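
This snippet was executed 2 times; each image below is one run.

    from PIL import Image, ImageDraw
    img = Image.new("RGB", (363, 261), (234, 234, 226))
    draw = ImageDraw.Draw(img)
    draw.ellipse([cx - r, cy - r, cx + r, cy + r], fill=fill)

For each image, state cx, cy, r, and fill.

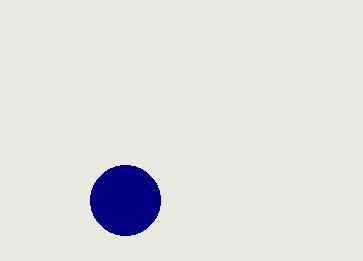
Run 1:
cx = 125
cy = 200
r = 35
fill = 'navy'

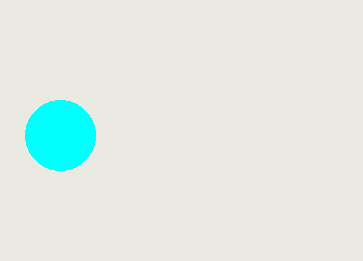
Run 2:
cx = 60
cy = 135
r = 35
fill = 'cyan'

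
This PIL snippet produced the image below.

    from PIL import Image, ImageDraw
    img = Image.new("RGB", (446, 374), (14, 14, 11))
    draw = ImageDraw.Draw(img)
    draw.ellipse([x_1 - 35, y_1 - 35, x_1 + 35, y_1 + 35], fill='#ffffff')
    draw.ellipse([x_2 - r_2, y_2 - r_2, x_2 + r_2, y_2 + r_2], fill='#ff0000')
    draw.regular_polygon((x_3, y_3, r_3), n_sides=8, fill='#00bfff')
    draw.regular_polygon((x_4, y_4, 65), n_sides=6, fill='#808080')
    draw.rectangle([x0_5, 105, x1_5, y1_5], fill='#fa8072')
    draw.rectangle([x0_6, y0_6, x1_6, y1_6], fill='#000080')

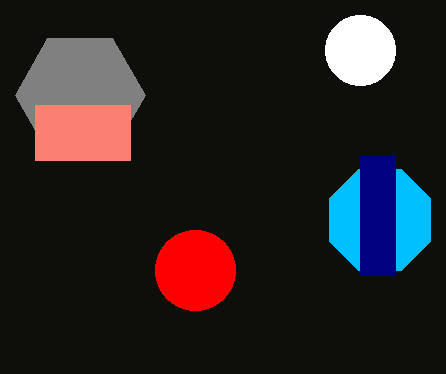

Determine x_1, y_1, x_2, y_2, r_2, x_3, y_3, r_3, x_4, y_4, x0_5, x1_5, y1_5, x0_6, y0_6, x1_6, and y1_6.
x_1 = 360; y_1 = 50; x_2 = 195; y_2 = 270; r_2 = 40; x_3 = 380; y_3 = 220; r_3 = 55; x_4 = 80; y_4 = 95; x0_5 = 35; x1_5 = 130; y1_5 = 160; x0_6 = 360; y0_6 = 155; x1_6 = 395; y1_6 = 275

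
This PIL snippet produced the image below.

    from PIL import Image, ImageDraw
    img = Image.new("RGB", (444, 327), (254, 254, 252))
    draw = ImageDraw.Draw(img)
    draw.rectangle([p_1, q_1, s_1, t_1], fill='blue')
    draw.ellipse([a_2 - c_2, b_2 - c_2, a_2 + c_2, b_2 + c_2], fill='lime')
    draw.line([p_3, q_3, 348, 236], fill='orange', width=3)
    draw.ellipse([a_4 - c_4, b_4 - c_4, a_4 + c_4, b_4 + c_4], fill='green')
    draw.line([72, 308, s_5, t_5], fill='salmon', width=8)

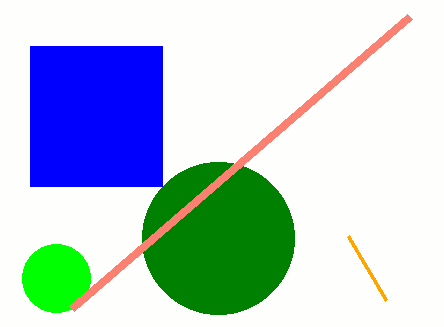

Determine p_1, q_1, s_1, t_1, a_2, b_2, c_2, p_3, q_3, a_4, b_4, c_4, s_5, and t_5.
p_1 = 30, q_1 = 46, s_1 = 162, t_1 = 186, a_2 = 56, b_2 = 278, c_2 = 34, p_3 = 386, q_3 = 300, a_4 = 218, b_4 = 238, c_4 = 76, s_5 = 410, t_5 = 16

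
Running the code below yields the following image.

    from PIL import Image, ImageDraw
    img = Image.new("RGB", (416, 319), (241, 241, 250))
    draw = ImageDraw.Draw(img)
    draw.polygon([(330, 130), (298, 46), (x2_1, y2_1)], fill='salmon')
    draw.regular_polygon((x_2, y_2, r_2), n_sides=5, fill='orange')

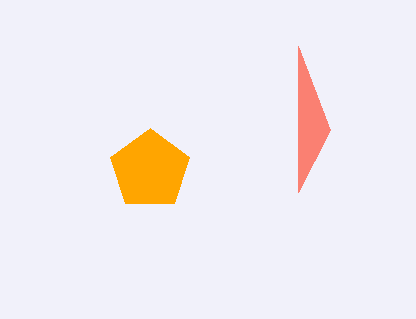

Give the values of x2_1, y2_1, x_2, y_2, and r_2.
x2_1 = 298
y2_1 = 192
x_2 = 150
y_2 = 170
r_2 = 42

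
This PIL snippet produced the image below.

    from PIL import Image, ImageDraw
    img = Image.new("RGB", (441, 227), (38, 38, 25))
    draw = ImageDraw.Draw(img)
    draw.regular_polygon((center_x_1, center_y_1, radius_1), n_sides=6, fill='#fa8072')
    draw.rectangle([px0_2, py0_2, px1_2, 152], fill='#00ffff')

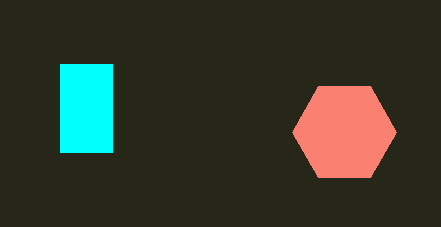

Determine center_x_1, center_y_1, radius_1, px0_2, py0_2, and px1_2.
center_x_1 = 344, center_y_1 = 132, radius_1 = 52, px0_2 = 60, py0_2 = 64, px1_2 = 112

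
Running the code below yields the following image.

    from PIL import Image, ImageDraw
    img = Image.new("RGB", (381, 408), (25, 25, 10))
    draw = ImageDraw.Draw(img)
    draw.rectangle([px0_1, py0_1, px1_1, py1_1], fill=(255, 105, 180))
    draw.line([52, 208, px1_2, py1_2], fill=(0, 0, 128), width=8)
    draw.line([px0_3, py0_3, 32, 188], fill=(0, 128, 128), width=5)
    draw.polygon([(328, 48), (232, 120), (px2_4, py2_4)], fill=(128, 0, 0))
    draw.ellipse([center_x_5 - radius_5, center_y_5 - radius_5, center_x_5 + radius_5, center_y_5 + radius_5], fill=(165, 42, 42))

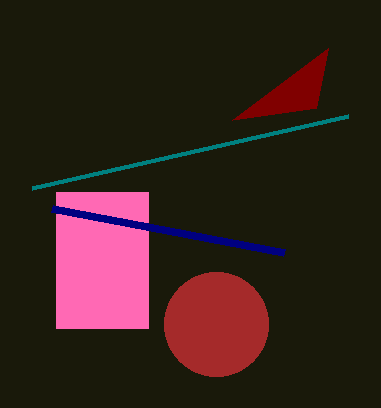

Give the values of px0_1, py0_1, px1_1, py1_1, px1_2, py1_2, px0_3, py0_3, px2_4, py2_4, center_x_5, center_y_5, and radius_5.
px0_1 = 56
py0_1 = 192
px1_1 = 148
py1_1 = 328
px1_2 = 284
py1_2 = 252
px0_3 = 348
py0_3 = 116
px2_4 = 316
py2_4 = 108
center_x_5 = 216
center_y_5 = 324
radius_5 = 52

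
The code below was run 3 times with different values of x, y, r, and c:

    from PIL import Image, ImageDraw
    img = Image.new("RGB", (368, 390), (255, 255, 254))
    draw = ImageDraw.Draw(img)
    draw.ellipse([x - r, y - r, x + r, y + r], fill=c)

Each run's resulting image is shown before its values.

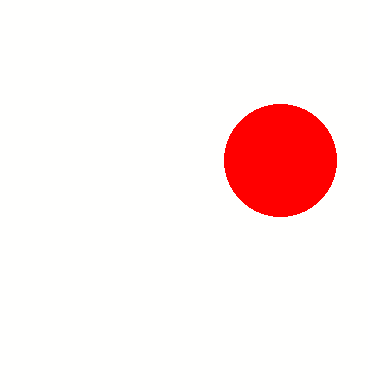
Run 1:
x = 280; y = 160; r = 56; c = 'red'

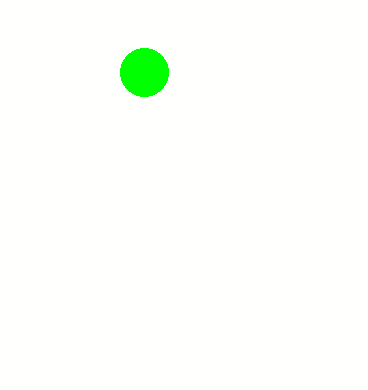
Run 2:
x = 144, y = 72, r = 24, c = 'lime'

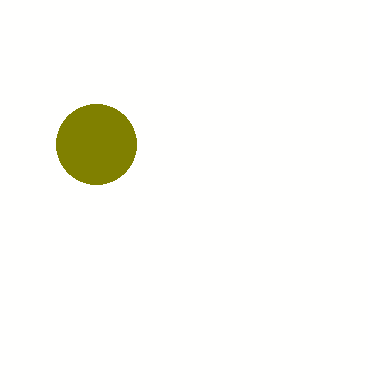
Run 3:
x = 96; y = 144; r = 40; c = 'olive'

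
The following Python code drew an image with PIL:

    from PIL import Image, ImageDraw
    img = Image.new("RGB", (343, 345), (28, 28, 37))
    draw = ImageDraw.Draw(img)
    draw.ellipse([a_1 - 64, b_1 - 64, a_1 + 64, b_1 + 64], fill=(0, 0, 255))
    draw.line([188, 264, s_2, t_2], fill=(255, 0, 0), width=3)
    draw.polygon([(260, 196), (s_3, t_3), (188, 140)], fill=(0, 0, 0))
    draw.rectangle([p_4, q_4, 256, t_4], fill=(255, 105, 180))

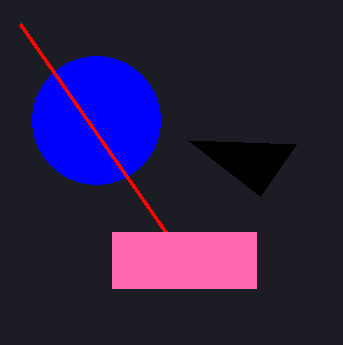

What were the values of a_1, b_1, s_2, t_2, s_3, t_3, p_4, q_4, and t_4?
a_1 = 96; b_1 = 120; s_2 = 20; t_2 = 24; s_3 = 296; t_3 = 144; p_4 = 112; q_4 = 232; t_4 = 288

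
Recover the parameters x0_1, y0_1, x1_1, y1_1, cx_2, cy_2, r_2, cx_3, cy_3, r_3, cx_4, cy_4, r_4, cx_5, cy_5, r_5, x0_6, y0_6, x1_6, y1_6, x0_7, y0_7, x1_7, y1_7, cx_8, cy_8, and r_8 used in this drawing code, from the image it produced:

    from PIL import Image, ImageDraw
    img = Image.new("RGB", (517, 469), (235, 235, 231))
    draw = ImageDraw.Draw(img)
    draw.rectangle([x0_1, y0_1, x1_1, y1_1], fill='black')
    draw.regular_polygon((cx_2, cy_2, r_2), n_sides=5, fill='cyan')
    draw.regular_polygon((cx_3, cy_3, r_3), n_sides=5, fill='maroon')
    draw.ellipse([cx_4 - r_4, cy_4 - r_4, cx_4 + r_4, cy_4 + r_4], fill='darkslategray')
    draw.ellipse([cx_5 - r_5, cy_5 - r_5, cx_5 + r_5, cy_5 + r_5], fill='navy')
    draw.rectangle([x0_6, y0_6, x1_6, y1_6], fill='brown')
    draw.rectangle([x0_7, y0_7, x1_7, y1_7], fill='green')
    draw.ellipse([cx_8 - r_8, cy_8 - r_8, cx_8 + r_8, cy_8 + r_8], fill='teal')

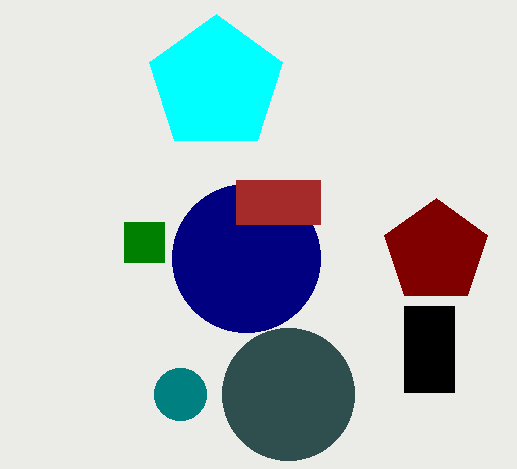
x0_1 = 404
y0_1 = 306
x1_1 = 454
y1_1 = 392
cx_2 = 216
cy_2 = 84
r_2 = 70
cx_3 = 436
cy_3 = 252
r_3 = 54
cx_4 = 288
cy_4 = 394
r_4 = 66
cx_5 = 246
cy_5 = 258
r_5 = 74
x0_6 = 236
y0_6 = 180
x1_6 = 320
y1_6 = 224
x0_7 = 124
y0_7 = 222
x1_7 = 164
y1_7 = 262
cx_8 = 180
cy_8 = 394
r_8 = 26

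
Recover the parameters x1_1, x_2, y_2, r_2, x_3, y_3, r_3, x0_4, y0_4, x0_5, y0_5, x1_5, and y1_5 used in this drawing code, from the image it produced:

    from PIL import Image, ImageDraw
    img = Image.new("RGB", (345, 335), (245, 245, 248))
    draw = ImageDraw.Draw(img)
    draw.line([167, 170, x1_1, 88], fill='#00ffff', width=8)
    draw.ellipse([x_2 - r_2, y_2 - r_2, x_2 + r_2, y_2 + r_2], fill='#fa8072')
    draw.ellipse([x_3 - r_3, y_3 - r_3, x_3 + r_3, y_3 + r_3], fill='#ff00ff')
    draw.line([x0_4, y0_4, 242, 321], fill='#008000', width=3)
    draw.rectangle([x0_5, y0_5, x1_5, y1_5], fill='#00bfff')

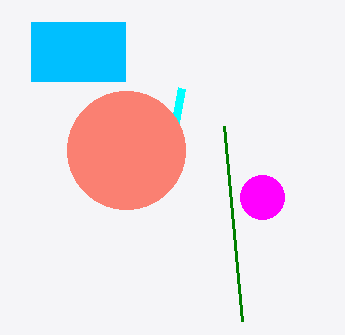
x1_1 = 182, x_2 = 126, y_2 = 150, r_2 = 59, x_3 = 262, y_3 = 197, r_3 = 22, x0_4 = 224, y0_4 = 126, x0_5 = 31, y0_5 = 22, x1_5 = 125, y1_5 = 81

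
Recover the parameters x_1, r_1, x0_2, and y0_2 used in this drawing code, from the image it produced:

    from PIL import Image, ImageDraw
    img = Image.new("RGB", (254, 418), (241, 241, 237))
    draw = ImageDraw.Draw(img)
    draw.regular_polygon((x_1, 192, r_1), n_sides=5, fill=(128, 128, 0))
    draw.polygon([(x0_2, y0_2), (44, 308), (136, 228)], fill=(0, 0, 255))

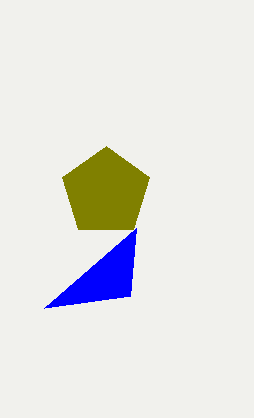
x_1 = 106; r_1 = 46; x0_2 = 130; y0_2 = 296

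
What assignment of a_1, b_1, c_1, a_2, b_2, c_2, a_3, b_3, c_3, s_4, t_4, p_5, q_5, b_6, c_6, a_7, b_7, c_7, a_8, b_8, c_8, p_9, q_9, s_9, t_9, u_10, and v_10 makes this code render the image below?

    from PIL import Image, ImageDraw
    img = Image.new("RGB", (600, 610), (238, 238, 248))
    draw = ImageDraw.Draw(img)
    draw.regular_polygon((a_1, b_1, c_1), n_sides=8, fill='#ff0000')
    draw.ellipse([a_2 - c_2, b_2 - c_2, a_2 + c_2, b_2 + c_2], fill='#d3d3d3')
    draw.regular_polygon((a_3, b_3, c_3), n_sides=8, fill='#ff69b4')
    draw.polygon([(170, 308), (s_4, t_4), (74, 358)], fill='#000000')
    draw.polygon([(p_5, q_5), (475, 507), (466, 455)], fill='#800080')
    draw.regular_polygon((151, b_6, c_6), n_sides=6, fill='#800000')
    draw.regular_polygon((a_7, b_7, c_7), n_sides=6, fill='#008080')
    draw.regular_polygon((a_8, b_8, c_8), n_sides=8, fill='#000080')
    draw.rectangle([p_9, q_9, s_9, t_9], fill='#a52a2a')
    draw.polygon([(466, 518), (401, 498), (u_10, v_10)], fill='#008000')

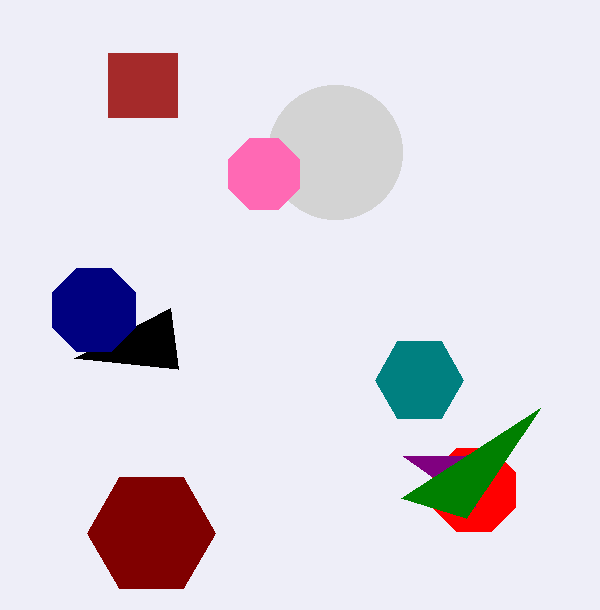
a_1 = 474, b_1 = 490, c_1 = 45, a_2 = 335, b_2 = 152, c_2 = 67, a_3 = 264, b_3 = 174, c_3 = 38, s_4 = 178, t_4 = 369, p_5 = 403, q_5 = 456, b_6 = 533, c_6 = 64, a_7 = 419, b_7 = 380, c_7 = 44, a_8 = 94, b_8 = 310, c_8 = 45, p_9 = 108, q_9 = 53, s_9 = 177, t_9 = 117, u_10 = 540, v_10 = 408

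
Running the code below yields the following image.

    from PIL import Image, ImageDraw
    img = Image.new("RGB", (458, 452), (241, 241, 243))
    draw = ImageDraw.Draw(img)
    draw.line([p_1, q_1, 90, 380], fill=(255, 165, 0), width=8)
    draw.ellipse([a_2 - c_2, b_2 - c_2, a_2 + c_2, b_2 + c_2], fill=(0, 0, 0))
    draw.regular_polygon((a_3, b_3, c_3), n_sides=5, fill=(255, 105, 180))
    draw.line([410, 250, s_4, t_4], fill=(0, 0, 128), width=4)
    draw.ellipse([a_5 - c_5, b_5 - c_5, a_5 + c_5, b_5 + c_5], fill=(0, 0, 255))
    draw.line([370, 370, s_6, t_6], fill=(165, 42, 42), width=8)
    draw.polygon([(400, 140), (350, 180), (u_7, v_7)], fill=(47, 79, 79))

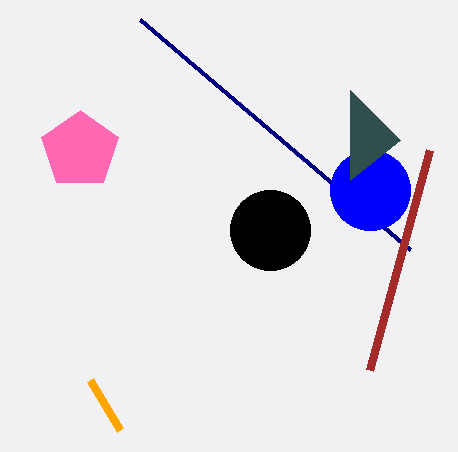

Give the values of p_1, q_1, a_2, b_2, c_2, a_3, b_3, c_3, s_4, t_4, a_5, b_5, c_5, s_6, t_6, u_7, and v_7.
p_1 = 120
q_1 = 430
a_2 = 270
b_2 = 230
c_2 = 40
a_3 = 80
b_3 = 150
c_3 = 40
s_4 = 140
t_4 = 20
a_5 = 370
b_5 = 190
c_5 = 40
s_6 = 430
t_6 = 150
u_7 = 350
v_7 = 90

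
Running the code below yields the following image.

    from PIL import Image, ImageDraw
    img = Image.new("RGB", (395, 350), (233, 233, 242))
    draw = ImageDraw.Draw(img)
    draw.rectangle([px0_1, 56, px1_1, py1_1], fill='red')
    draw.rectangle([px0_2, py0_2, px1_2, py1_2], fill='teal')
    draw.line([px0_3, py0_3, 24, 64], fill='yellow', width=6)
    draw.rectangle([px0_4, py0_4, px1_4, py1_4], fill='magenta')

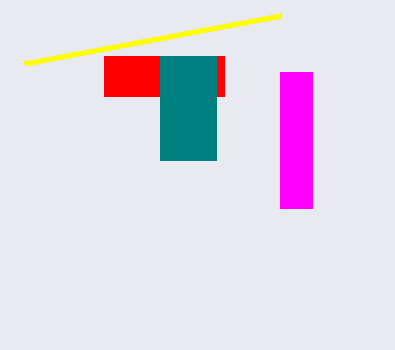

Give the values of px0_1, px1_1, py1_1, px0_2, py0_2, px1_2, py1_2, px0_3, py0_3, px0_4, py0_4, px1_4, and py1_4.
px0_1 = 104; px1_1 = 224; py1_1 = 96; px0_2 = 160; py0_2 = 56; px1_2 = 216; py1_2 = 160; px0_3 = 280; py0_3 = 16; px0_4 = 280; py0_4 = 72; px1_4 = 312; py1_4 = 208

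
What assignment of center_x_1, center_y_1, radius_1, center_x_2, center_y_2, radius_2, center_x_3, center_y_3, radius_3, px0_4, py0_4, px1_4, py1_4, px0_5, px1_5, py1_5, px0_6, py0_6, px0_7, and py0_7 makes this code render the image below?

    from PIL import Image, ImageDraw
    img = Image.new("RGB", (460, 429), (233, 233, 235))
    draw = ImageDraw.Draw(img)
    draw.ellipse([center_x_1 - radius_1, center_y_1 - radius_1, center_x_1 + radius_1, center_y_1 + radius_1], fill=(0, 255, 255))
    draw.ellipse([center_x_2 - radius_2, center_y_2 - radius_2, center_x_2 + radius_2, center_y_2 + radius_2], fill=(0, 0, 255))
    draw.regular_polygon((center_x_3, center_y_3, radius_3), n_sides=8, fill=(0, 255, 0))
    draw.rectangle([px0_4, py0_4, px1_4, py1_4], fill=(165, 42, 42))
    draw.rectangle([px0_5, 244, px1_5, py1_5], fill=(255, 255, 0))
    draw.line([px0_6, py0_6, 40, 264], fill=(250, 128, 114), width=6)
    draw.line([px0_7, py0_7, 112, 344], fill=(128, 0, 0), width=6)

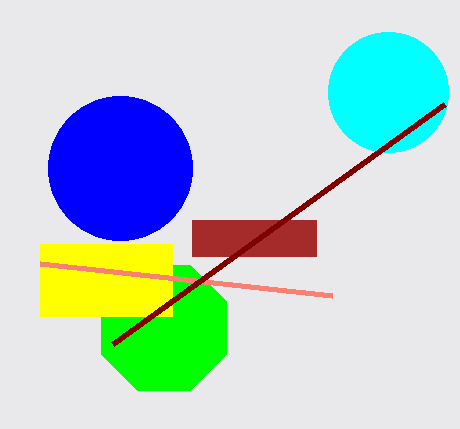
center_x_1 = 388; center_y_1 = 92; radius_1 = 60; center_x_2 = 120; center_y_2 = 168; radius_2 = 72; center_x_3 = 164; center_y_3 = 328; radius_3 = 68; px0_4 = 192; py0_4 = 220; px1_4 = 316; py1_4 = 256; px0_5 = 40; px1_5 = 172; py1_5 = 316; px0_6 = 332; py0_6 = 296; px0_7 = 444; py0_7 = 104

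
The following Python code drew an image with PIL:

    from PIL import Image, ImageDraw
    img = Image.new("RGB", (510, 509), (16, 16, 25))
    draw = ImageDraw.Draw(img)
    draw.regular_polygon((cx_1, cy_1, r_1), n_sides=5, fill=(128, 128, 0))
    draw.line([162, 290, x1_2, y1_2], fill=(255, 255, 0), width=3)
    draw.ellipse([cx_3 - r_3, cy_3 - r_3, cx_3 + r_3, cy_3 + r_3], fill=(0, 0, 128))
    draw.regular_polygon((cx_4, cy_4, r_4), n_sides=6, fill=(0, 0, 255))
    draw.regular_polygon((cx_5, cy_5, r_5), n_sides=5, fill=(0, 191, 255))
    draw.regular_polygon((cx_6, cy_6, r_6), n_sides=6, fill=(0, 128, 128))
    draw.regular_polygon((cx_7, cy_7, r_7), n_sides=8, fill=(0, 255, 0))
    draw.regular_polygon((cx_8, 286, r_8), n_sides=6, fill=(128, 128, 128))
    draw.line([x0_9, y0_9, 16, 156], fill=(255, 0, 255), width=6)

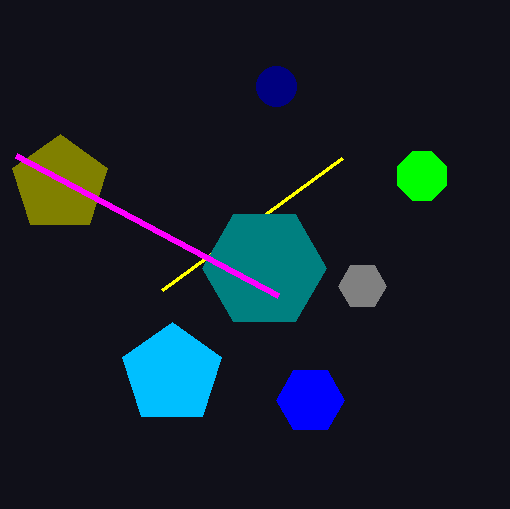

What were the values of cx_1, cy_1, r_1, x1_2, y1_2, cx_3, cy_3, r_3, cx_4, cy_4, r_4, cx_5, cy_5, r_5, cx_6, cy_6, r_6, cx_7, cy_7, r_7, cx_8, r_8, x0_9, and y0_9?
cx_1 = 60
cy_1 = 184
r_1 = 50
x1_2 = 342
y1_2 = 158
cx_3 = 276
cy_3 = 86
r_3 = 20
cx_4 = 310
cy_4 = 400
r_4 = 34
cx_5 = 172
cy_5 = 374
r_5 = 52
cx_6 = 264
cy_6 = 268
r_6 = 62
cx_7 = 422
cy_7 = 176
r_7 = 26
cx_8 = 362
r_8 = 24
x0_9 = 278
y0_9 = 296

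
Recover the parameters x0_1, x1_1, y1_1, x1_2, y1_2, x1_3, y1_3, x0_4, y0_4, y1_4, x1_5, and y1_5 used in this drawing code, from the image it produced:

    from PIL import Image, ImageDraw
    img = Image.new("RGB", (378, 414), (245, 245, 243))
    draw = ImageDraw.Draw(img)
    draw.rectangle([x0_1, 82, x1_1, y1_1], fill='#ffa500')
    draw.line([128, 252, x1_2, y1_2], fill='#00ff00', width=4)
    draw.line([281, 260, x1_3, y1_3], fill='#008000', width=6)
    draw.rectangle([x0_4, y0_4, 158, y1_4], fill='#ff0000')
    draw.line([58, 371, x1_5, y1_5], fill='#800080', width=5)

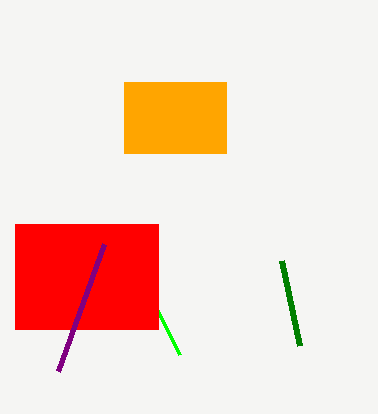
x0_1 = 124, x1_1 = 226, y1_1 = 153, x1_2 = 179, y1_2 = 354, x1_3 = 299, y1_3 = 345, x0_4 = 15, y0_4 = 224, y1_4 = 329, x1_5 = 104, y1_5 = 244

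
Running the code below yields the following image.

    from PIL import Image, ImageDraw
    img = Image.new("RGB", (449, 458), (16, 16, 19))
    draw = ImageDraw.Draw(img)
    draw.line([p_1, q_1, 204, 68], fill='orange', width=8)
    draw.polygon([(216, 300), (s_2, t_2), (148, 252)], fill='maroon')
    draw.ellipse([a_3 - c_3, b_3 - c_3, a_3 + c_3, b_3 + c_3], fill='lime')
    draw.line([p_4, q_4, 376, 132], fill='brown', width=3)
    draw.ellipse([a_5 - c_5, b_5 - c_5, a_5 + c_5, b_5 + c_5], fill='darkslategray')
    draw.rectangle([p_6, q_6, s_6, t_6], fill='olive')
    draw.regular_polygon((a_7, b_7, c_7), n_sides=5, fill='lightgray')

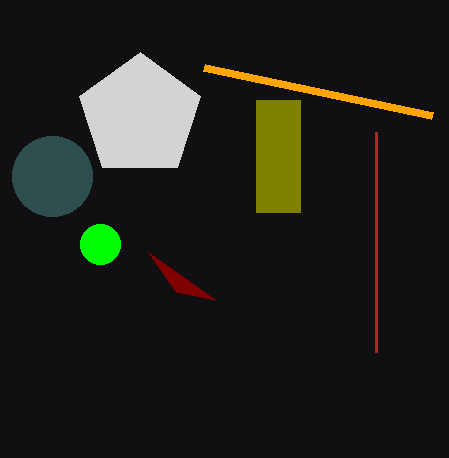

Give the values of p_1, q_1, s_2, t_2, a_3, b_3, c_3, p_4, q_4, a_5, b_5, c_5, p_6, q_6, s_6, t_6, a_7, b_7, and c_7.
p_1 = 432, q_1 = 116, s_2 = 176, t_2 = 292, a_3 = 100, b_3 = 244, c_3 = 20, p_4 = 376, q_4 = 352, a_5 = 52, b_5 = 176, c_5 = 40, p_6 = 256, q_6 = 100, s_6 = 300, t_6 = 212, a_7 = 140, b_7 = 116, c_7 = 64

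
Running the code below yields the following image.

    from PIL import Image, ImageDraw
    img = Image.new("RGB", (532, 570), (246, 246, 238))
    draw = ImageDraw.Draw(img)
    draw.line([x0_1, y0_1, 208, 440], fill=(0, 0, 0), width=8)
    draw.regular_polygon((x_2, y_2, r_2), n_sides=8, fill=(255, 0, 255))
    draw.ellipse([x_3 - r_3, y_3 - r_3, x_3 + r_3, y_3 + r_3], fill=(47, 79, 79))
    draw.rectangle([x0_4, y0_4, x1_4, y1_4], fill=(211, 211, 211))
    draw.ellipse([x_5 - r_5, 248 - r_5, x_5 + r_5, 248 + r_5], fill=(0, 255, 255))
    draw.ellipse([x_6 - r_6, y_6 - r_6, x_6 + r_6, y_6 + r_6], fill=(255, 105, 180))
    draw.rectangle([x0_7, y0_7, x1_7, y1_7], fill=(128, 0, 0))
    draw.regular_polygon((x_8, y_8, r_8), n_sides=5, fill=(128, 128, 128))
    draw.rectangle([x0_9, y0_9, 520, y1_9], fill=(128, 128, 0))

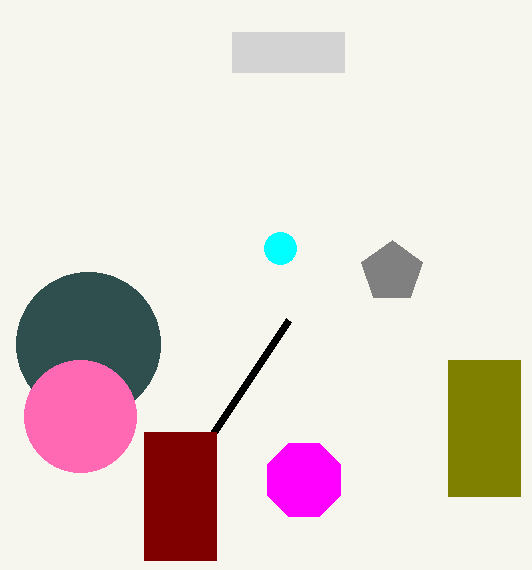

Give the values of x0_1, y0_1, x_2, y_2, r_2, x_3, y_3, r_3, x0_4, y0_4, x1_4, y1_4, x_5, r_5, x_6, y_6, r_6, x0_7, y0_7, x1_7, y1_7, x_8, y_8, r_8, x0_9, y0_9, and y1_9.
x0_1 = 288; y0_1 = 320; x_2 = 304; y_2 = 480; r_2 = 40; x_3 = 88; y_3 = 344; r_3 = 72; x0_4 = 232; y0_4 = 32; x1_4 = 344; y1_4 = 72; x_5 = 280; r_5 = 16; x_6 = 80; y_6 = 416; r_6 = 56; x0_7 = 144; y0_7 = 432; x1_7 = 216; y1_7 = 560; x_8 = 392; y_8 = 272; r_8 = 32; x0_9 = 448; y0_9 = 360; y1_9 = 496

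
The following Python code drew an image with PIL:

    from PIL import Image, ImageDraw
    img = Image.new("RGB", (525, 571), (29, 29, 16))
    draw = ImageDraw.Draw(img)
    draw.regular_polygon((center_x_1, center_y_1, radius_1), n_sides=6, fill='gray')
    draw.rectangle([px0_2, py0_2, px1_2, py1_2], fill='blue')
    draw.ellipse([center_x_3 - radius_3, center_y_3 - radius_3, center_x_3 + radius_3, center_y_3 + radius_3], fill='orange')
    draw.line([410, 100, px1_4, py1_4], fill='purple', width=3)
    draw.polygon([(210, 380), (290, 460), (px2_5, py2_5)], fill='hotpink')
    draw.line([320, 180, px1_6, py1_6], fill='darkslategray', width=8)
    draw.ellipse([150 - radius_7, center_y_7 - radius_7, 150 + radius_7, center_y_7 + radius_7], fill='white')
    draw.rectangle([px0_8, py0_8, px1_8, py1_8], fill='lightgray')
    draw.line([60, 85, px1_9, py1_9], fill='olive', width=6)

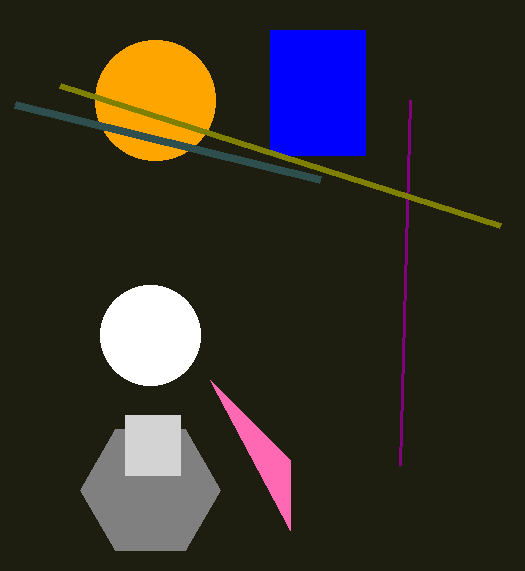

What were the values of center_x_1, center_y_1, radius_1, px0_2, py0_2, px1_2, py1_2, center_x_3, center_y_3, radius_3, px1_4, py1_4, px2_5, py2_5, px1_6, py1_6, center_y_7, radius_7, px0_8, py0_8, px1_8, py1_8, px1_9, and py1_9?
center_x_1 = 150
center_y_1 = 490
radius_1 = 70
px0_2 = 270
py0_2 = 30
px1_2 = 365
py1_2 = 155
center_x_3 = 155
center_y_3 = 100
radius_3 = 60
px1_4 = 400
py1_4 = 465
px2_5 = 290
py2_5 = 530
px1_6 = 15
py1_6 = 105
center_y_7 = 335
radius_7 = 50
px0_8 = 125
py0_8 = 415
px1_8 = 180
py1_8 = 475
px1_9 = 500
py1_9 = 225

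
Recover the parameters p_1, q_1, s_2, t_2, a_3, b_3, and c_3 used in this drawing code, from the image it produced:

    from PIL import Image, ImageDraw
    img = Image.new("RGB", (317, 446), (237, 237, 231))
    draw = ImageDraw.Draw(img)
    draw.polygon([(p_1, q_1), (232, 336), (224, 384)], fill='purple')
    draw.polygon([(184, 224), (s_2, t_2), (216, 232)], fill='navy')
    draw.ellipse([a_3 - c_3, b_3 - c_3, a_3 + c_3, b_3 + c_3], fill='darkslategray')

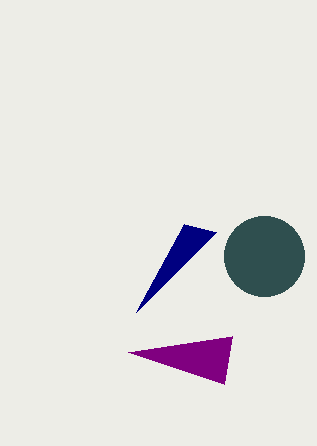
p_1 = 128
q_1 = 352
s_2 = 136
t_2 = 312
a_3 = 264
b_3 = 256
c_3 = 40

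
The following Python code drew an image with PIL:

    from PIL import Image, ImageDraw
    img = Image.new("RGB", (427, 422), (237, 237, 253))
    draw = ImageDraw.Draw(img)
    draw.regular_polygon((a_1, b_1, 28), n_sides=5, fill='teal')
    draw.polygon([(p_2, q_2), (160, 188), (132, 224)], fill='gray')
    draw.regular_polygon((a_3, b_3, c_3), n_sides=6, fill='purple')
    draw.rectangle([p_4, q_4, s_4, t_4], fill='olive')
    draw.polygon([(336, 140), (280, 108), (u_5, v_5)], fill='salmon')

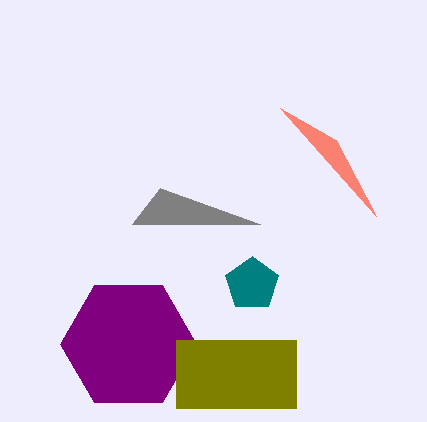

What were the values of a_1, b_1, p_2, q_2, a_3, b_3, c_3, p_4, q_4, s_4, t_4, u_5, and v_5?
a_1 = 252
b_1 = 284
p_2 = 260
q_2 = 224
a_3 = 128
b_3 = 344
c_3 = 68
p_4 = 176
q_4 = 340
s_4 = 296
t_4 = 408
u_5 = 376
v_5 = 216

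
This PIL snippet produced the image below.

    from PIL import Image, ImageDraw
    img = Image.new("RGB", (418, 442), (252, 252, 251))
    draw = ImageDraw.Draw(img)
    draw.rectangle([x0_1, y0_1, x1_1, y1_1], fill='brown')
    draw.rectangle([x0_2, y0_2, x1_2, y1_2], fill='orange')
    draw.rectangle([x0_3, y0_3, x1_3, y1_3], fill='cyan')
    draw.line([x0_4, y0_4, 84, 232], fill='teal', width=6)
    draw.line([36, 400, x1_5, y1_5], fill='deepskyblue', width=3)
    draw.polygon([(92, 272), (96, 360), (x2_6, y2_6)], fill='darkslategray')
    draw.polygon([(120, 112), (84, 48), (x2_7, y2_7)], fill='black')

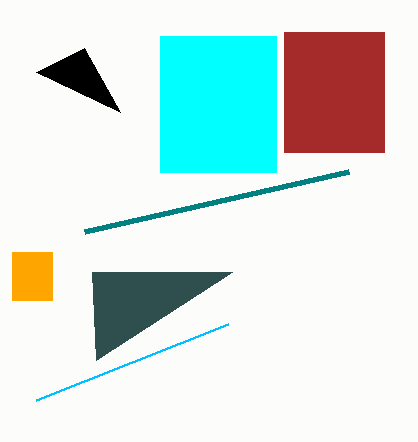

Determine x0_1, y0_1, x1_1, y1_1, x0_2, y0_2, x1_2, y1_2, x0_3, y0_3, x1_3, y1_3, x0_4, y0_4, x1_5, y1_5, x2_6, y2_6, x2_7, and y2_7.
x0_1 = 284
y0_1 = 32
x1_1 = 384
y1_1 = 152
x0_2 = 12
y0_2 = 252
x1_2 = 52
y1_2 = 300
x0_3 = 160
y0_3 = 36
x1_3 = 276
y1_3 = 172
x0_4 = 348
y0_4 = 172
x1_5 = 228
y1_5 = 324
x2_6 = 232
y2_6 = 272
x2_7 = 36
y2_7 = 72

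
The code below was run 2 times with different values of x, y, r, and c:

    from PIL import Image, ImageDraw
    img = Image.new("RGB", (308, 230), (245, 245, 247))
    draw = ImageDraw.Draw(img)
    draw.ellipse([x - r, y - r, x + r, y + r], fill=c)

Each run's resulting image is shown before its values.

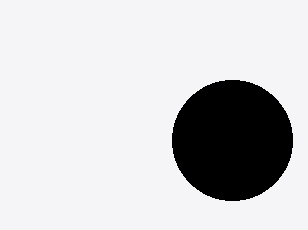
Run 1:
x = 232; y = 140; r = 60; c = 'black'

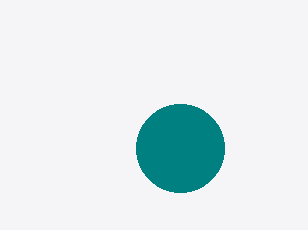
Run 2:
x = 180
y = 148
r = 44
c = 'teal'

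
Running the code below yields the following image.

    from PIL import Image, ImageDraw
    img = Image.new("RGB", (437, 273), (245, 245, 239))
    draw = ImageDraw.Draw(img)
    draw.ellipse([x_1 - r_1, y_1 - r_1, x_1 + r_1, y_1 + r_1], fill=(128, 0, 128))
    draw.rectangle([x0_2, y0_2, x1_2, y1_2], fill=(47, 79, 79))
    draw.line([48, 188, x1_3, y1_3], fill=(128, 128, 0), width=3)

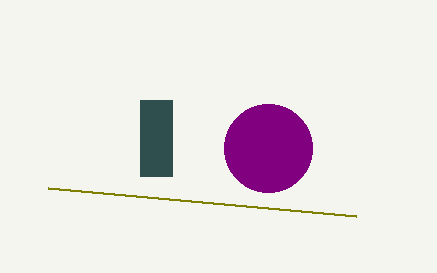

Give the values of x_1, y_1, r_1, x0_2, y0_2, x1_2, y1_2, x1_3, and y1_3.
x_1 = 268, y_1 = 148, r_1 = 44, x0_2 = 140, y0_2 = 100, x1_2 = 172, y1_2 = 176, x1_3 = 356, y1_3 = 216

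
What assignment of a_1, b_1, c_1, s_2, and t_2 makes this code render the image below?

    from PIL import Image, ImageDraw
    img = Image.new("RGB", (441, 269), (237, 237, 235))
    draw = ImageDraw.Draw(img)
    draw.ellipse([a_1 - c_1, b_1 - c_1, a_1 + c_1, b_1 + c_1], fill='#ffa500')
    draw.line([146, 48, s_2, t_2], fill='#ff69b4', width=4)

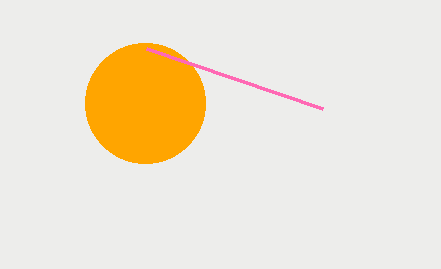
a_1 = 145; b_1 = 103; c_1 = 60; s_2 = 322; t_2 = 108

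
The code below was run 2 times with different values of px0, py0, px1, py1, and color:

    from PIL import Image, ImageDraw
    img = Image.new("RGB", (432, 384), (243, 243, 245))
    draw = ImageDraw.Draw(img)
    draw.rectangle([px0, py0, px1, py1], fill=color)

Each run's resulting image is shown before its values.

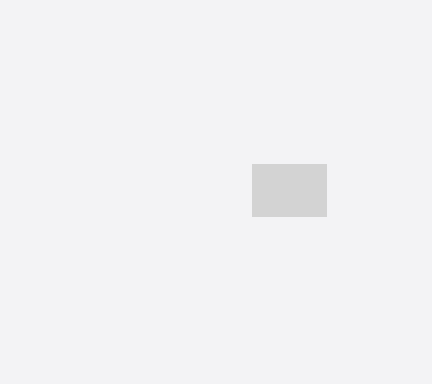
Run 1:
px0 = 252; py0 = 164; px1 = 326; py1 = 216; color = 'lightgray'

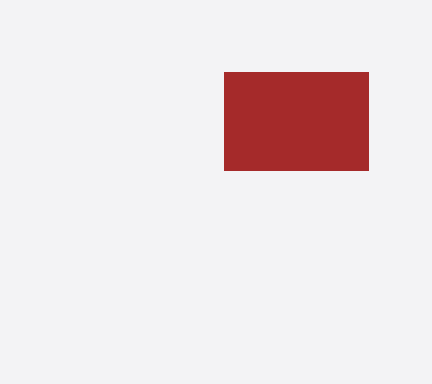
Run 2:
px0 = 224; py0 = 72; px1 = 368; py1 = 170; color = 'brown'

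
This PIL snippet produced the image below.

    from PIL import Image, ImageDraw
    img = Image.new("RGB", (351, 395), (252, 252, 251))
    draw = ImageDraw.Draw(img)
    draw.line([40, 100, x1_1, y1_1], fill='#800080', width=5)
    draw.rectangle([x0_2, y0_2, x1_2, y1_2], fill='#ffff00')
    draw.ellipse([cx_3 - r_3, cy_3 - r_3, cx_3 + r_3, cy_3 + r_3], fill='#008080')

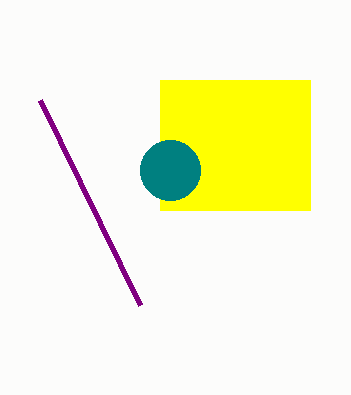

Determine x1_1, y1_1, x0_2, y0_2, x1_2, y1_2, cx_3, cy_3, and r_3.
x1_1 = 140
y1_1 = 305
x0_2 = 160
y0_2 = 80
x1_2 = 310
y1_2 = 210
cx_3 = 170
cy_3 = 170
r_3 = 30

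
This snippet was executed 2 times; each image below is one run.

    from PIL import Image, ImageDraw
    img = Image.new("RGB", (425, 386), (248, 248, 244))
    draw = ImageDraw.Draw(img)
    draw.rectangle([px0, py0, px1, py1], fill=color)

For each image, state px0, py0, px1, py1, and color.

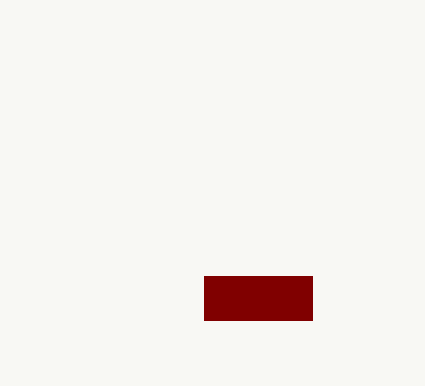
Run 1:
px0 = 204; py0 = 276; px1 = 312; py1 = 320; color = 'maroon'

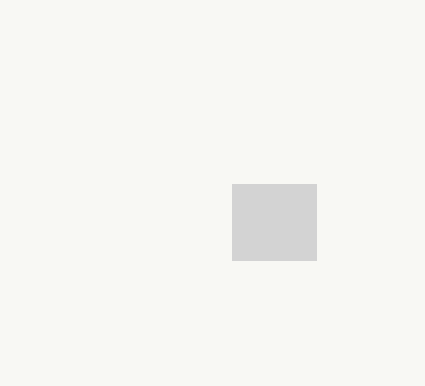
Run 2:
px0 = 232; py0 = 184; px1 = 316; py1 = 260; color = 'lightgray'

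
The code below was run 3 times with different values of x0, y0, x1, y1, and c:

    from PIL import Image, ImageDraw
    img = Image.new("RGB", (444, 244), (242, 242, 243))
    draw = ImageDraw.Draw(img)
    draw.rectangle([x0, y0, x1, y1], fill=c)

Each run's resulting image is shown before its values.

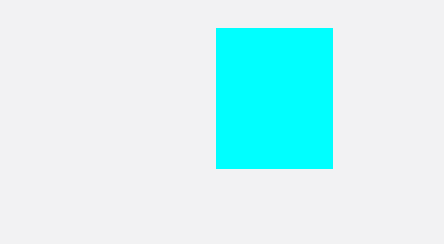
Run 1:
x0 = 216
y0 = 28
x1 = 332
y1 = 168
c = 'cyan'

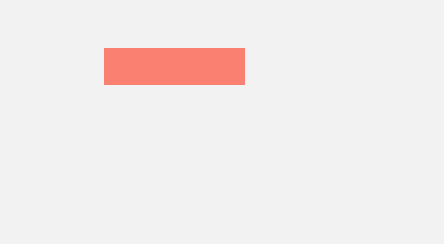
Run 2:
x0 = 104; y0 = 48; x1 = 244; y1 = 84; c = 'salmon'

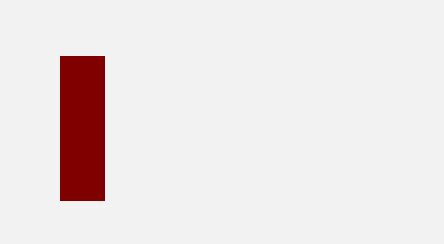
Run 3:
x0 = 60, y0 = 56, x1 = 104, y1 = 200, c = 'maroon'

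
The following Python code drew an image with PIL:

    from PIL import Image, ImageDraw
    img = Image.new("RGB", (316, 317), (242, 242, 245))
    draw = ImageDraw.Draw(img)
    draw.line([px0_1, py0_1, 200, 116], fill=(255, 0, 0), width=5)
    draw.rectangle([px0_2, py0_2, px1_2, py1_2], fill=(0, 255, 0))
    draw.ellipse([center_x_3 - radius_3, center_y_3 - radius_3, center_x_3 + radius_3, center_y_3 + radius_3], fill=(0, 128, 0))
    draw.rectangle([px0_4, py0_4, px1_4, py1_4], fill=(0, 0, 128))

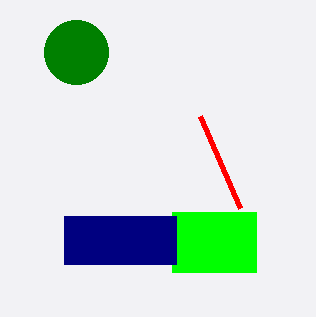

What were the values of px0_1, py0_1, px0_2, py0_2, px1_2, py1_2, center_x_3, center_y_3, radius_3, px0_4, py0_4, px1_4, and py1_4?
px0_1 = 240, py0_1 = 208, px0_2 = 172, py0_2 = 212, px1_2 = 256, py1_2 = 272, center_x_3 = 76, center_y_3 = 52, radius_3 = 32, px0_4 = 64, py0_4 = 216, px1_4 = 176, py1_4 = 264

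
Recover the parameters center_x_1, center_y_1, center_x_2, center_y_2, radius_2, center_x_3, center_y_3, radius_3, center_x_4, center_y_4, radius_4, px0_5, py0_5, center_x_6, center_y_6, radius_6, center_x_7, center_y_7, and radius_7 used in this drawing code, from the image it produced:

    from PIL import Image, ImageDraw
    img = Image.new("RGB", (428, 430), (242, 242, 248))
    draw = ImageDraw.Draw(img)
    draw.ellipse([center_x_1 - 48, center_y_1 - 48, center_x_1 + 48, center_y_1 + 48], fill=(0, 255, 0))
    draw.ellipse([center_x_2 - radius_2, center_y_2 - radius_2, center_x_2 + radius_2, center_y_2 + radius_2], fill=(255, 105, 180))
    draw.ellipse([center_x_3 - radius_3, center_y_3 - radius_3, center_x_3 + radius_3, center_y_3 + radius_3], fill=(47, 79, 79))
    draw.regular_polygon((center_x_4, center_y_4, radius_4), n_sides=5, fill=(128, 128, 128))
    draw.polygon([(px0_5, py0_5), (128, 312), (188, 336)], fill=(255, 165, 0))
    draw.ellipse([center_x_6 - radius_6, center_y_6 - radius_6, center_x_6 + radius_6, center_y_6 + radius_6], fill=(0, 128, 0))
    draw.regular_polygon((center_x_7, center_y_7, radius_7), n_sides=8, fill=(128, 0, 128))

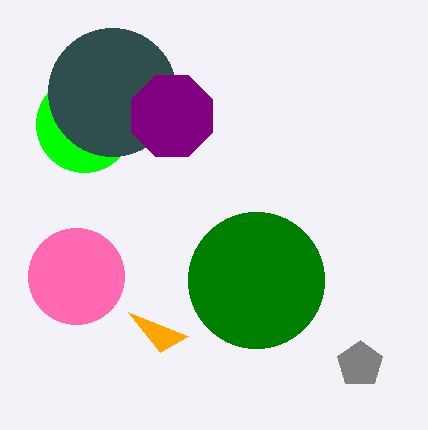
center_x_1 = 84
center_y_1 = 124
center_x_2 = 76
center_y_2 = 276
radius_2 = 48
center_x_3 = 112
center_y_3 = 92
radius_3 = 64
center_x_4 = 360
center_y_4 = 364
radius_4 = 24
px0_5 = 160
py0_5 = 352
center_x_6 = 256
center_y_6 = 280
radius_6 = 68
center_x_7 = 172
center_y_7 = 116
radius_7 = 44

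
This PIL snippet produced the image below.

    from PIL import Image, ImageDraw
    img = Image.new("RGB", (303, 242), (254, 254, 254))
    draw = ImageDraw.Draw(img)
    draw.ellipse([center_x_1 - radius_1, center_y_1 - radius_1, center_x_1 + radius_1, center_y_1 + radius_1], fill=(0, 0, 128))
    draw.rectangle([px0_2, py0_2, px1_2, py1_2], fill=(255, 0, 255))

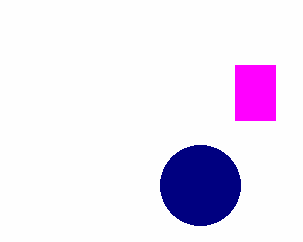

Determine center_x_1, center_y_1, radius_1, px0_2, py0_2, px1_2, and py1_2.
center_x_1 = 200, center_y_1 = 185, radius_1 = 40, px0_2 = 235, py0_2 = 65, px1_2 = 275, py1_2 = 120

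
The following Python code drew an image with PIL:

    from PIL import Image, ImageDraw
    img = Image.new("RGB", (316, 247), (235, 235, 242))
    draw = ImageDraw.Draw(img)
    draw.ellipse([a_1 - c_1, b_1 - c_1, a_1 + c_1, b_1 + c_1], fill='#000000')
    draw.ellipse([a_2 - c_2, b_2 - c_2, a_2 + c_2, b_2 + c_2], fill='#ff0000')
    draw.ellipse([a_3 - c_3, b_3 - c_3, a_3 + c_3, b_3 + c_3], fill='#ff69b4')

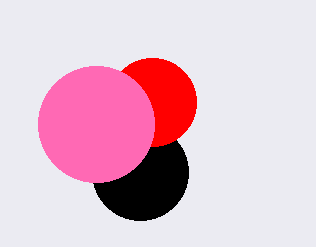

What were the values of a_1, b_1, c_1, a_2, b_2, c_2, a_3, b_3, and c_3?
a_1 = 140
b_1 = 172
c_1 = 48
a_2 = 152
b_2 = 102
c_2 = 44
a_3 = 96
b_3 = 124
c_3 = 58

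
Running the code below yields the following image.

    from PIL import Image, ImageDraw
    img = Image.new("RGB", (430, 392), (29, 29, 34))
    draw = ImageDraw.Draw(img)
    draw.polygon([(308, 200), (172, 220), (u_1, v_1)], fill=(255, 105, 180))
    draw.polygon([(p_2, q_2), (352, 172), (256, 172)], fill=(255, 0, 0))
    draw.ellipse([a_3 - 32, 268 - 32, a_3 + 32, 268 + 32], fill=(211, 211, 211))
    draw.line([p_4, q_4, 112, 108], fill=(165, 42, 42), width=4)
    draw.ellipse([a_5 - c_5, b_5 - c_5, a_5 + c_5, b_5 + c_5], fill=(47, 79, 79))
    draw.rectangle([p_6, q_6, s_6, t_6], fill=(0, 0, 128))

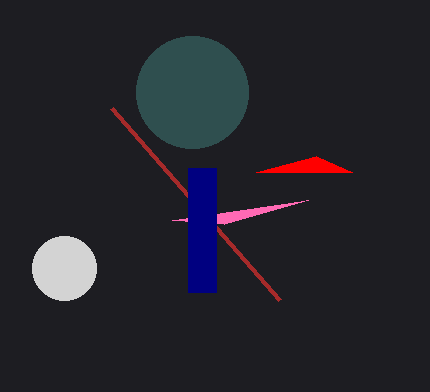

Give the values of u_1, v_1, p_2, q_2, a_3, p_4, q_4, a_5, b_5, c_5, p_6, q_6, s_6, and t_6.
u_1 = 224
v_1 = 224
p_2 = 316
q_2 = 156
a_3 = 64
p_4 = 280
q_4 = 300
a_5 = 192
b_5 = 92
c_5 = 56
p_6 = 188
q_6 = 168
s_6 = 216
t_6 = 292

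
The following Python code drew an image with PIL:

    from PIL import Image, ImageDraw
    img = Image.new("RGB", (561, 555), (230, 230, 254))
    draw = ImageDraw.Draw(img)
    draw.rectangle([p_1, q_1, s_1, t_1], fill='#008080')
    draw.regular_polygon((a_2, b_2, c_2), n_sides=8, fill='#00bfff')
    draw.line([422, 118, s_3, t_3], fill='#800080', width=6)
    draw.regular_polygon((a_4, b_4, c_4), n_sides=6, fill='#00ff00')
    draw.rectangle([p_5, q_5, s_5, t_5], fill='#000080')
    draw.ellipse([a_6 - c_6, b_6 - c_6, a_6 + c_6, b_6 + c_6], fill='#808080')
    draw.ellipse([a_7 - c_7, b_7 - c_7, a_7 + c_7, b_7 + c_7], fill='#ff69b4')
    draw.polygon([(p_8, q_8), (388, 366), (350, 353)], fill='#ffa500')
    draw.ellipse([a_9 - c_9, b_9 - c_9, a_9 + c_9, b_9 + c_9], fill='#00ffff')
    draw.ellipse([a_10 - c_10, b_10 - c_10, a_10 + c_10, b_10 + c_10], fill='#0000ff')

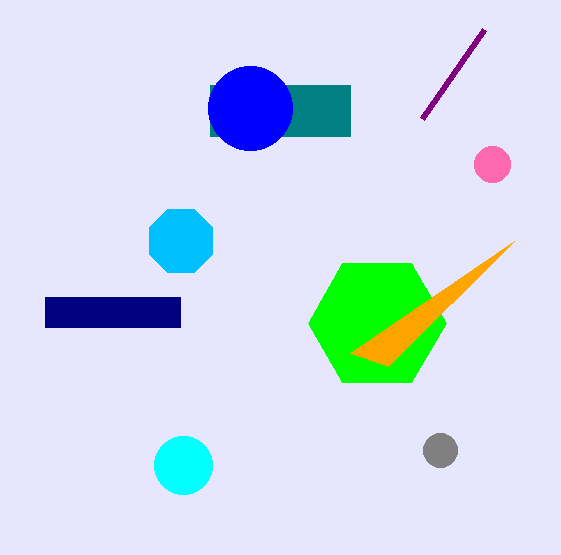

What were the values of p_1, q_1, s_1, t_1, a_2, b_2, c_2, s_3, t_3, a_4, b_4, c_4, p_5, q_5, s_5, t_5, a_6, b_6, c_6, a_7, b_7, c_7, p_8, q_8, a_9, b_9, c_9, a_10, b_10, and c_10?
p_1 = 210, q_1 = 85, s_1 = 350, t_1 = 136, a_2 = 181, b_2 = 241, c_2 = 34, s_3 = 484, t_3 = 29, a_4 = 377, b_4 = 323, c_4 = 69, p_5 = 45, q_5 = 297, s_5 = 180, t_5 = 327, a_6 = 440, b_6 = 450, c_6 = 17, a_7 = 492, b_7 = 164, c_7 = 18, p_8 = 514, q_8 = 241, a_9 = 183, b_9 = 465, c_9 = 29, a_10 = 250, b_10 = 108, c_10 = 42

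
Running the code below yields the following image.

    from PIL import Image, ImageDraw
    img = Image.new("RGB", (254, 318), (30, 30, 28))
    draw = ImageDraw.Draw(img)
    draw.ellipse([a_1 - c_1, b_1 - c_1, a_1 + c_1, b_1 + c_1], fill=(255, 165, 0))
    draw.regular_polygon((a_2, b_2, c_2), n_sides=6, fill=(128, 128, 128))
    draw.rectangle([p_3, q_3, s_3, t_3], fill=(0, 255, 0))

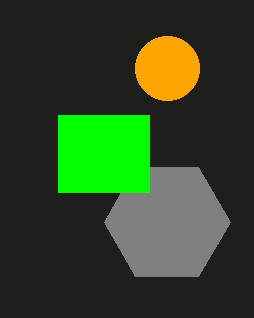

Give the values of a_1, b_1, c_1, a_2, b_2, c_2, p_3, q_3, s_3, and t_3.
a_1 = 167
b_1 = 68
c_1 = 32
a_2 = 167
b_2 = 222
c_2 = 63
p_3 = 58
q_3 = 115
s_3 = 149
t_3 = 192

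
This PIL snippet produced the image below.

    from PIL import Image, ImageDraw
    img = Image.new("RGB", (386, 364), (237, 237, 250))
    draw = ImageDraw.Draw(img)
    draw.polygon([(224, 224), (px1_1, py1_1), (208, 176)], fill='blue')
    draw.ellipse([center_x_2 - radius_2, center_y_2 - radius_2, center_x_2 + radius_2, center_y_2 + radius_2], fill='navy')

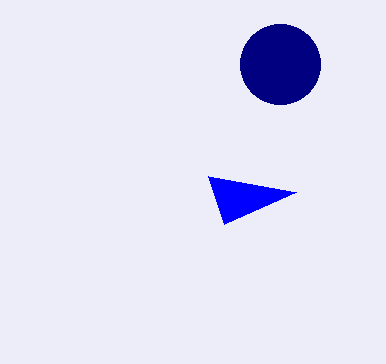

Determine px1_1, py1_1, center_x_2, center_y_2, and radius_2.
px1_1 = 296; py1_1 = 192; center_x_2 = 280; center_y_2 = 64; radius_2 = 40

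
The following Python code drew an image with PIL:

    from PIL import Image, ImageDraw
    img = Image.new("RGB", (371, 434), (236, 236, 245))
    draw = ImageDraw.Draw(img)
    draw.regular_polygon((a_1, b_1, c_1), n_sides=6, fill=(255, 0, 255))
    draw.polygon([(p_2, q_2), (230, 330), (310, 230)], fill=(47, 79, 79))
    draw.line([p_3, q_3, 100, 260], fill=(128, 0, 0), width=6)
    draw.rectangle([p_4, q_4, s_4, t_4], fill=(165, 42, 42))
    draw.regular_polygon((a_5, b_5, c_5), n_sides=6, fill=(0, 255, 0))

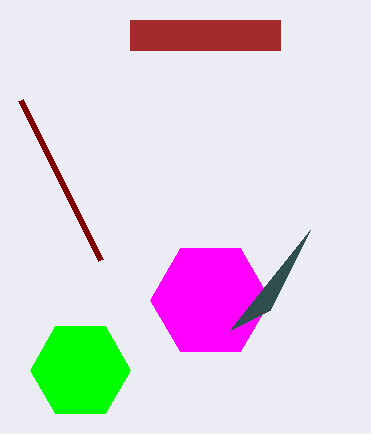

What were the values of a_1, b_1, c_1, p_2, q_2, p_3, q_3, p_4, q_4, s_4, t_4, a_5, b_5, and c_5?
a_1 = 210; b_1 = 300; c_1 = 60; p_2 = 270; q_2 = 310; p_3 = 20; q_3 = 100; p_4 = 130; q_4 = 20; s_4 = 280; t_4 = 50; a_5 = 80; b_5 = 370; c_5 = 50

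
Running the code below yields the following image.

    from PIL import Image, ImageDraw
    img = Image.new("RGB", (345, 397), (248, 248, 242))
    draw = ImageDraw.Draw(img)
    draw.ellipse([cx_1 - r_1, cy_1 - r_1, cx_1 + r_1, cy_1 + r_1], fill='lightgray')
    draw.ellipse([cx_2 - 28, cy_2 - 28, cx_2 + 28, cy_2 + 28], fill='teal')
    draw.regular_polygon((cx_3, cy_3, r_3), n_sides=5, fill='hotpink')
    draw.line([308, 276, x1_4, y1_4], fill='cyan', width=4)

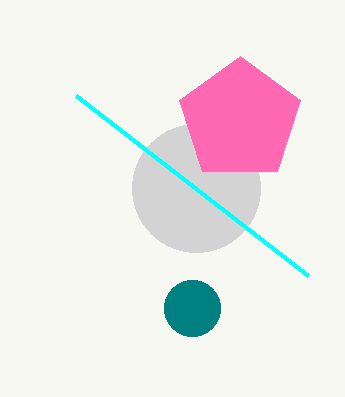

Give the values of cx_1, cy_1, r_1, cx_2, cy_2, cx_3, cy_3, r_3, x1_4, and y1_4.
cx_1 = 196, cy_1 = 188, r_1 = 64, cx_2 = 192, cy_2 = 308, cx_3 = 240, cy_3 = 120, r_3 = 64, x1_4 = 76, y1_4 = 96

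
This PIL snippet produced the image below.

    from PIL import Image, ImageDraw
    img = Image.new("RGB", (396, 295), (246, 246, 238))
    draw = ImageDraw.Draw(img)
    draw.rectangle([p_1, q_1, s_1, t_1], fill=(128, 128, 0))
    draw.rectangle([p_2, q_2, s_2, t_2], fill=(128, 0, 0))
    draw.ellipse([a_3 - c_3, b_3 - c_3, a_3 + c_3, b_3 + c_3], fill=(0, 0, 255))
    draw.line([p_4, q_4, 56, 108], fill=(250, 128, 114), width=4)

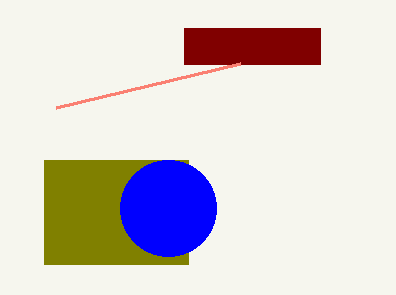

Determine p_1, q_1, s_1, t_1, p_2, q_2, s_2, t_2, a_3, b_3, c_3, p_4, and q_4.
p_1 = 44; q_1 = 160; s_1 = 188; t_1 = 264; p_2 = 184; q_2 = 28; s_2 = 320; t_2 = 64; a_3 = 168; b_3 = 208; c_3 = 48; p_4 = 240; q_4 = 64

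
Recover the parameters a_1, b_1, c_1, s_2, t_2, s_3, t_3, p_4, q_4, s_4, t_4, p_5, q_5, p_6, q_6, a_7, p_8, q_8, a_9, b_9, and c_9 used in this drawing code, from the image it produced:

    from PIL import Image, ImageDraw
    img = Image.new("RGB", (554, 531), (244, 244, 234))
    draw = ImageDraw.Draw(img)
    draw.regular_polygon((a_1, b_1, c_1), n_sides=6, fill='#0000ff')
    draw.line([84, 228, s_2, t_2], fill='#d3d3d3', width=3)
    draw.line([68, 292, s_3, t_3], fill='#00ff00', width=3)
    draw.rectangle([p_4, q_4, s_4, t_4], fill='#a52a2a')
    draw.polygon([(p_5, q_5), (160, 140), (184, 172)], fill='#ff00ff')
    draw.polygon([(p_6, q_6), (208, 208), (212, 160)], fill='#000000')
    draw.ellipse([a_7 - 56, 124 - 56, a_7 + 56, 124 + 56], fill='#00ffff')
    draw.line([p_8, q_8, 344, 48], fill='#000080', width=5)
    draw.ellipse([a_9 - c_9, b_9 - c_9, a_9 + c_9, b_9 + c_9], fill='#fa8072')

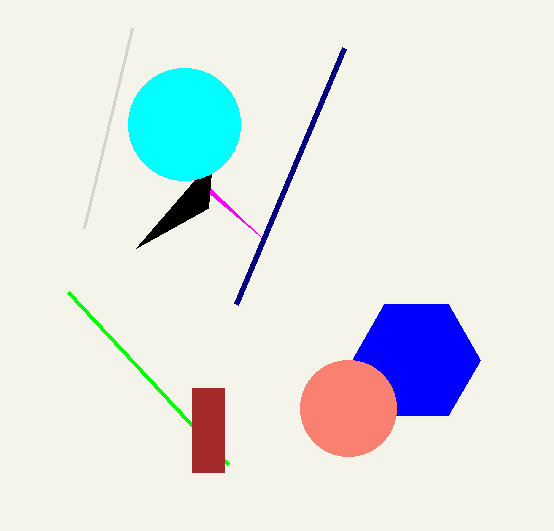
a_1 = 416, b_1 = 360, c_1 = 64, s_2 = 132, t_2 = 28, s_3 = 228, t_3 = 464, p_4 = 192, q_4 = 388, s_4 = 224, t_4 = 472, p_5 = 260, q_5 = 236, p_6 = 136, q_6 = 248, a_7 = 184, p_8 = 236, q_8 = 304, a_9 = 348, b_9 = 408, c_9 = 48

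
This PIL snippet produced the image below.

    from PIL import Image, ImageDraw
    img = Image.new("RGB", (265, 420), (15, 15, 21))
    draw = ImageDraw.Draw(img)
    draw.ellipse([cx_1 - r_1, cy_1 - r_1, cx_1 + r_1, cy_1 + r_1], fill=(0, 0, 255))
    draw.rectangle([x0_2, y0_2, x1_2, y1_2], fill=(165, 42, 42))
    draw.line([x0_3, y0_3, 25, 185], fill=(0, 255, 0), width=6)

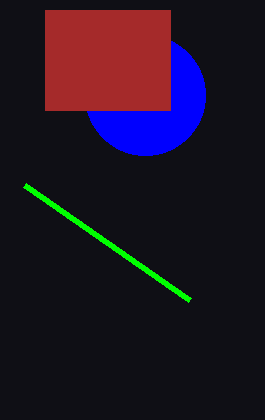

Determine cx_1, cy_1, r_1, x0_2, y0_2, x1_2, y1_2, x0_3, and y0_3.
cx_1 = 145; cy_1 = 95; r_1 = 60; x0_2 = 45; y0_2 = 10; x1_2 = 170; y1_2 = 110; x0_3 = 190; y0_3 = 300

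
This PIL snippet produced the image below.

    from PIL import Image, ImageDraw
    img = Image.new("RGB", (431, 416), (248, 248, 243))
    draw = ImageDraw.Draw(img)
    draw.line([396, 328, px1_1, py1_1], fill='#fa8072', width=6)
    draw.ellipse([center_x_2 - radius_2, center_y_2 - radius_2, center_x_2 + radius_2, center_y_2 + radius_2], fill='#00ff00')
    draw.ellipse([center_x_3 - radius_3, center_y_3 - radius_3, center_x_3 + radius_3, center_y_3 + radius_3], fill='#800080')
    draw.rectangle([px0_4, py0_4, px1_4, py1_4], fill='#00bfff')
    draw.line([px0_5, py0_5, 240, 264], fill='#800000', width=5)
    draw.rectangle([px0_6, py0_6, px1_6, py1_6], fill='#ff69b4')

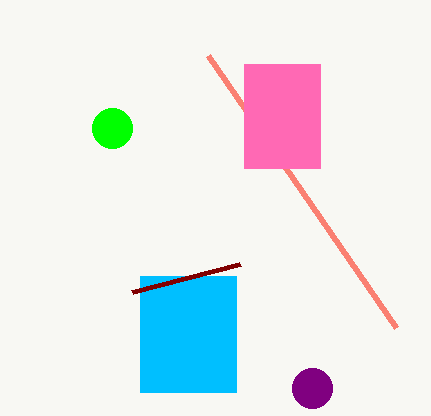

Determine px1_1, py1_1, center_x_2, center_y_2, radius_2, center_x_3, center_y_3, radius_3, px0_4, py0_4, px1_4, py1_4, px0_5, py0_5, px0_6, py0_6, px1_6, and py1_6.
px1_1 = 208, py1_1 = 56, center_x_2 = 112, center_y_2 = 128, radius_2 = 20, center_x_3 = 312, center_y_3 = 388, radius_3 = 20, px0_4 = 140, py0_4 = 276, px1_4 = 236, py1_4 = 392, px0_5 = 132, py0_5 = 292, px0_6 = 244, py0_6 = 64, px1_6 = 320, py1_6 = 168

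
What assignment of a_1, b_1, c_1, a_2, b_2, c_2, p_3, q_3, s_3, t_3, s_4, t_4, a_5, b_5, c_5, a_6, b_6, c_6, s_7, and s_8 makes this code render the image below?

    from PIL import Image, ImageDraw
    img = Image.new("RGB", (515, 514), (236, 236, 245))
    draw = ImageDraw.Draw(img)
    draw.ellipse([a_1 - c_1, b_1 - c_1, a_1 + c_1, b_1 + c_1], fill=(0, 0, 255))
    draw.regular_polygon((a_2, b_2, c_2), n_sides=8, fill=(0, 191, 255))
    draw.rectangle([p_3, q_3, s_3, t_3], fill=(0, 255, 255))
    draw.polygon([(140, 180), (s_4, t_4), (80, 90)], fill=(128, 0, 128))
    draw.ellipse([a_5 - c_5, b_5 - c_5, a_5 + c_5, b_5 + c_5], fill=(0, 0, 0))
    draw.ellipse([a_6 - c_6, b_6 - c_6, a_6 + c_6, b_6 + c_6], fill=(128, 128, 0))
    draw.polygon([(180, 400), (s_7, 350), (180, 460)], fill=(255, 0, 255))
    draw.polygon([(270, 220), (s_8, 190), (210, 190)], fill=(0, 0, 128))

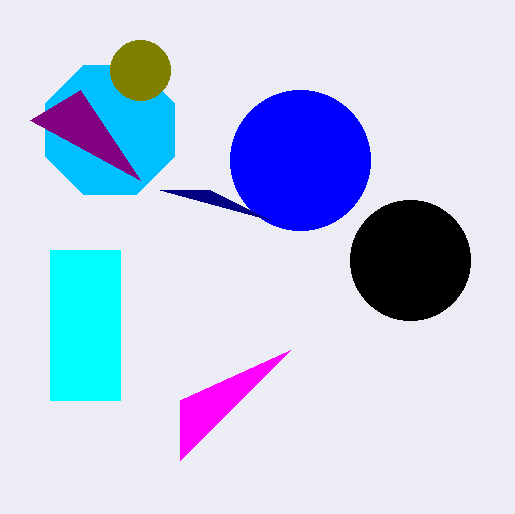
a_1 = 300; b_1 = 160; c_1 = 70; a_2 = 110; b_2 = 130; c_2 = 70; p_3 = 50; q_3 = 250; s_3 = 120; t_3 = 400; s_4 = 30; t_4 = 120; a_5 = 410; b_5 = 260; c_5 = 60; a_6 = 140; b_6 = 70; c_6 = 30; s_7 = 290; s_8 = 160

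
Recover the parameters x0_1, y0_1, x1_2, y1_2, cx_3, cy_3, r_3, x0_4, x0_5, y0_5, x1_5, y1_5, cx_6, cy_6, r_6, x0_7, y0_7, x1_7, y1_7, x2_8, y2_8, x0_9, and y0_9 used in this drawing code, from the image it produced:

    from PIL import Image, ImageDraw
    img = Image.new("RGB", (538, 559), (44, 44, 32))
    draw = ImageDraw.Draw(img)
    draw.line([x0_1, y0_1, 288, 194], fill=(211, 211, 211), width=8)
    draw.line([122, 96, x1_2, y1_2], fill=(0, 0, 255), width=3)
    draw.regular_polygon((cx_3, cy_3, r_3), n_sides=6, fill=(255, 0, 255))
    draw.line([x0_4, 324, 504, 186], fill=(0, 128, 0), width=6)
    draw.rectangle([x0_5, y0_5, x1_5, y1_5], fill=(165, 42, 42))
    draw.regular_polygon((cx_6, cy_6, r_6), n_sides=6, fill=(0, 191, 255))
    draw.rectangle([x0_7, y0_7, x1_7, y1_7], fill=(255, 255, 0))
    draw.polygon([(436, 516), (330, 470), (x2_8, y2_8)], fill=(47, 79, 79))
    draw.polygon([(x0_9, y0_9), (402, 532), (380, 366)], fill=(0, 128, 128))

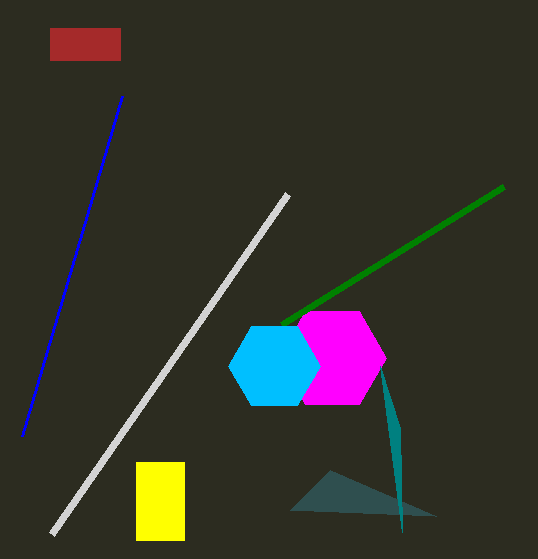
x0_1 = 52; y0_1 = 534; x1_2 = 22; y1_2 = 436; cx_3 = 332; cy_3 = 358; r_3 = 54; x0_4 = 282; x0_5 = 50; y0_5 = 28; x1_5 = 120; y1_5 = 60; cx_6 = 274; cy_6 = 366; r_6 = 46; x0_7 = 136; y0_7 = 462; x1_7 = 184; y1_7 = 540; x2_8 = 290; y2_8 = 510; x0_9 = 400; y0_9 = 428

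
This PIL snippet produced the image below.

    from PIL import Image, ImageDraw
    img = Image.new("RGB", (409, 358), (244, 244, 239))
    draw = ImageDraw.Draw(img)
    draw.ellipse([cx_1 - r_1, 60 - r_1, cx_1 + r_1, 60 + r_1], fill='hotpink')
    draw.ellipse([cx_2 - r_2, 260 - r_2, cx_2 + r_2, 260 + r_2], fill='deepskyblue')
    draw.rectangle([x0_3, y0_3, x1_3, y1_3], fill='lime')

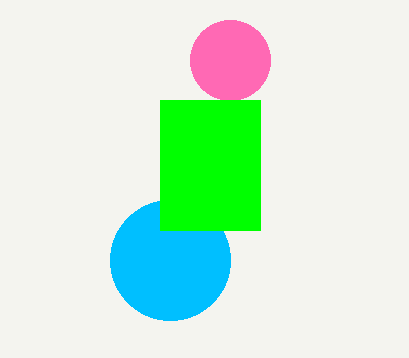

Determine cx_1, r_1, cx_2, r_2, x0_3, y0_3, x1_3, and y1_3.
cx_1 = 230; r_1 = 40; cx_2 = 170; r_2 = 60; x0_3 = 160; y0_3 = 100; x1_3 = 260; y1_3 = 230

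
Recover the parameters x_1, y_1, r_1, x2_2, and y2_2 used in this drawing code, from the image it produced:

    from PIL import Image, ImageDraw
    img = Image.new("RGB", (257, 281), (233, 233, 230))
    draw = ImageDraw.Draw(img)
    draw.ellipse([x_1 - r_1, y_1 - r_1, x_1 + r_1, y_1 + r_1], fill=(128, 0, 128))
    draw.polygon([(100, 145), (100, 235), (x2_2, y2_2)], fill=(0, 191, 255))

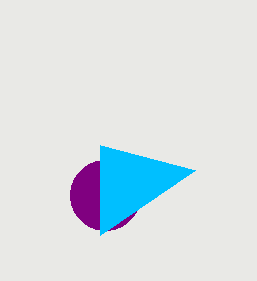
x_1 = 105; y_1 = 195; r_1 = 35; x2_2 = 195; y2_2 = 170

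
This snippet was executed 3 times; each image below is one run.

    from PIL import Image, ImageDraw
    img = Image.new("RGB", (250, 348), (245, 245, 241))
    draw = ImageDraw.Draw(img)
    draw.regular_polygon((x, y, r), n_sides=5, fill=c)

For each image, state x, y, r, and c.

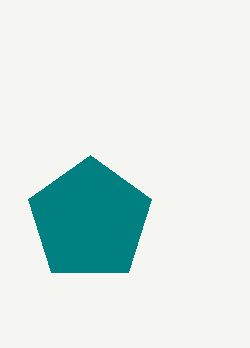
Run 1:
x = 90; y = 220; r = 65; c = 'teal'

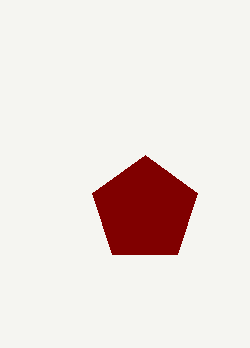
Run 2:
x = 145, y = 210, r = 55, c = 'maroon'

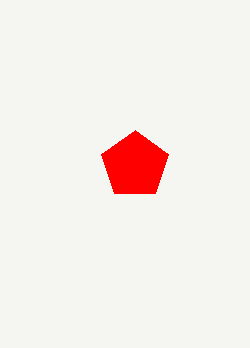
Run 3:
x = 135; y = 165; r = 35; c = 'red'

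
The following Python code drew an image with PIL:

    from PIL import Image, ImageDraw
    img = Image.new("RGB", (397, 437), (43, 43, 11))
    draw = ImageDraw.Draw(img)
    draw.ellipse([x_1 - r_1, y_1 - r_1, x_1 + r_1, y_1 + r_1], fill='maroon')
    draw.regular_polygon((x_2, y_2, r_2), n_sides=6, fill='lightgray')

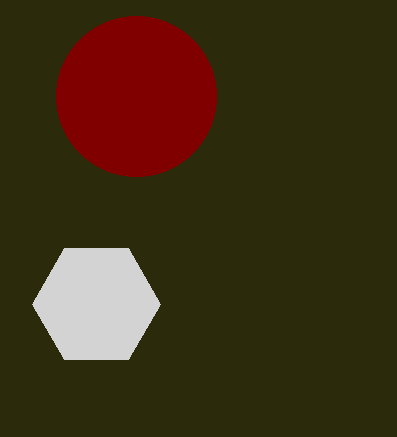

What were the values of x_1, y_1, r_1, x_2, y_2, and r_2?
x_1 = 136
y_1 = 96
r_1 = 80
x_2 = 96
y_2 = 304
r_2 = 64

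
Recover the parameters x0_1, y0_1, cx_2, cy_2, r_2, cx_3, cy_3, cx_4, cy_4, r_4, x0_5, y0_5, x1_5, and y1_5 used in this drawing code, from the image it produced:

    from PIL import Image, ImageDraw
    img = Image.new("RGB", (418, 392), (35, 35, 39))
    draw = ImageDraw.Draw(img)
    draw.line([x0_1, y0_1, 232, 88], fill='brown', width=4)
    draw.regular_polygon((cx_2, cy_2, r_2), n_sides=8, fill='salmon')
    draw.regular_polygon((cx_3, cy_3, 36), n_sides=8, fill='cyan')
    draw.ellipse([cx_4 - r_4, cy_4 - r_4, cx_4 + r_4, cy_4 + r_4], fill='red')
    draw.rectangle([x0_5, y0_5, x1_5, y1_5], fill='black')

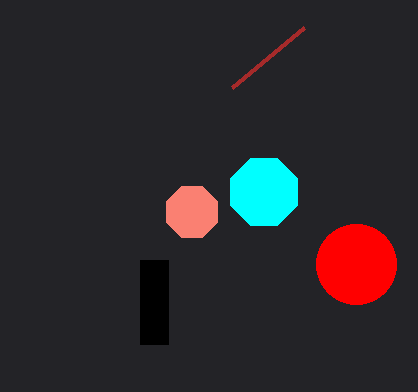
x0_1 = 304
y0_1 = 28
cx_2 = 192
cy_2 = 212
r_2 = 28
cx_3 = 264
cy_3 = 192
cx_4 = 356
cy_4 = 264
r_4 = 40
x0_5 = 140
y0_5 = 260
x1_5 = 168
y1_5 = 344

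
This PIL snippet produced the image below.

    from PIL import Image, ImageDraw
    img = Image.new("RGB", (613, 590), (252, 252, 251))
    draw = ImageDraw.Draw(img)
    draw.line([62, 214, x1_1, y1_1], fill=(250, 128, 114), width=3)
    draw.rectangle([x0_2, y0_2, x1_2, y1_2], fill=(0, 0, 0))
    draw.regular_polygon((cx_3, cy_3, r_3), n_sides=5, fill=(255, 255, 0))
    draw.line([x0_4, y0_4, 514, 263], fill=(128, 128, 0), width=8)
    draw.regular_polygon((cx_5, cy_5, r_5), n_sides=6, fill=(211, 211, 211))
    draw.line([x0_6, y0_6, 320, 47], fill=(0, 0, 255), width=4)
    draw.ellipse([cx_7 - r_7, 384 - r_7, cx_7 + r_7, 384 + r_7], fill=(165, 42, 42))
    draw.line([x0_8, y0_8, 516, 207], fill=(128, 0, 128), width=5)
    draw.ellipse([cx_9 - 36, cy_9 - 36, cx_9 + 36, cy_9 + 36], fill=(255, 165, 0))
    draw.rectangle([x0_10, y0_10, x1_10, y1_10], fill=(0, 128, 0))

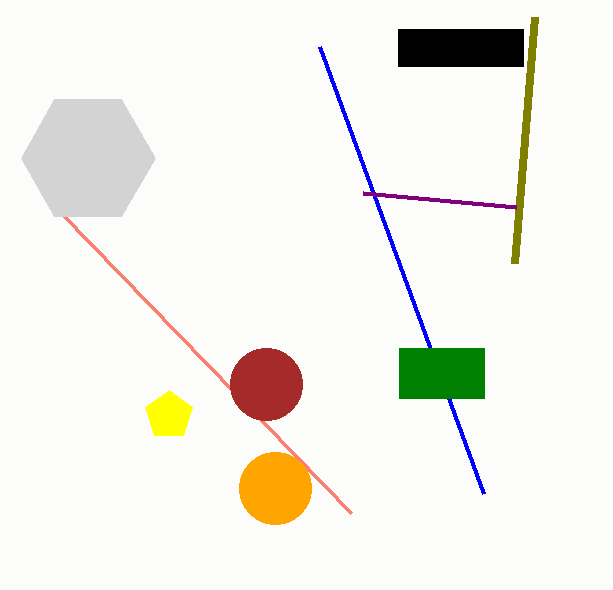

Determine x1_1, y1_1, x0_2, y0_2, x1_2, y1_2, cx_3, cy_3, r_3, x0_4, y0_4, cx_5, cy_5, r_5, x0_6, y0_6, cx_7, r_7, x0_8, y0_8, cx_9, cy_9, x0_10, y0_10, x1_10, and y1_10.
x1_1 = 351
y1_1 = 513
x0_2 = 398
y0_2 = 29
x1_2 = 523
y1_2 = 66
cx_3 = 169
cy_3 = 415
r_3 = 25
x0_4 = 534
y0_4 = 17
cx_5 = 88
cy_5 = 158
r_5 = 67
x0_6 = 484
y0_6 = 494
cx_7 = 266
r_7 = 36
x0_8 = 363
y0_8 = 193
cx_9 = 275
cy_9 = 488
x0_10 = 399
y0_10 = 348
x1_10 = 484
y1_10 = 398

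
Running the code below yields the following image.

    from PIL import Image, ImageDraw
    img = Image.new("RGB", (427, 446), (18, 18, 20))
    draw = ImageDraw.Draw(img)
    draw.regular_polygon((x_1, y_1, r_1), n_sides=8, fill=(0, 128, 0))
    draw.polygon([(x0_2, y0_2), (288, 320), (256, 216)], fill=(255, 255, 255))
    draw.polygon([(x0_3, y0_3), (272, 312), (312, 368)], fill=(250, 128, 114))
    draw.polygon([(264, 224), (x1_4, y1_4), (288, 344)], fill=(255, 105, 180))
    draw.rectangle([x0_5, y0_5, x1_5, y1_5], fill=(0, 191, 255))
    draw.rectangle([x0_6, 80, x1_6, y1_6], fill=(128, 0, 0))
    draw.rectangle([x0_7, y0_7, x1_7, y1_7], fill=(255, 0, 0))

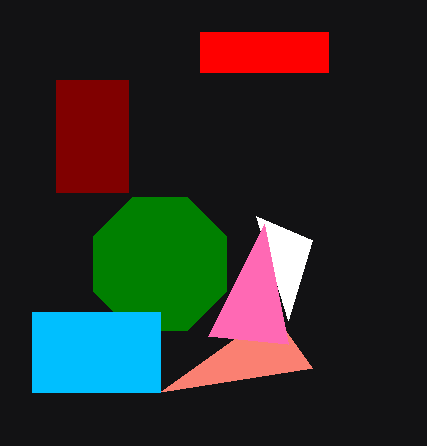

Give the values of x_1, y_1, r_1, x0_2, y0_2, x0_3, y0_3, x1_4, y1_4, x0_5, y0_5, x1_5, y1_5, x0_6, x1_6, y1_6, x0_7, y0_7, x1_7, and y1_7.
x_1 = 160
y_1 = 264
r_1 = 72
x0_2 = 312
y0_2 = 240
x0_3 = 160
y0_3 = 392
x1_4 = 208
y1_4 = 336
x0_5 = 32
y0_5 = 312
x1_5 = 160
y1_5 = 392
x0_6 = 56
x1_6 = 128
y1_6 = 192
x0_7 = 200
y0_7 = 32
x1_7 = 328
y1_7 = 72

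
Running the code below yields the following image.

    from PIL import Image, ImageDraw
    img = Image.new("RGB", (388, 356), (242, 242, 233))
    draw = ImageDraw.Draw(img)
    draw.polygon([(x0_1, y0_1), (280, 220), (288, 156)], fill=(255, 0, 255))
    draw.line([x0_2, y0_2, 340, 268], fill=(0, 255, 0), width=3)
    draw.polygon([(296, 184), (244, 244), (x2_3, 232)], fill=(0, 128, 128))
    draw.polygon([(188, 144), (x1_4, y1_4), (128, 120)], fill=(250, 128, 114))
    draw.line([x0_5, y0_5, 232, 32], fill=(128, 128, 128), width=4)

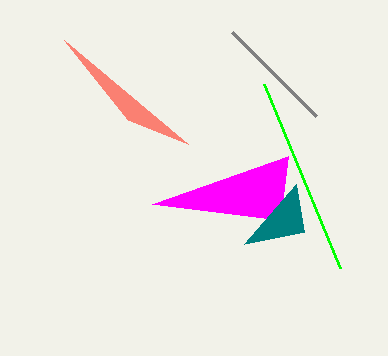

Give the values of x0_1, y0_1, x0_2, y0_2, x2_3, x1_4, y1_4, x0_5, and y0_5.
x0_1 = 152, y0_1 = 204, x0_2 = 264, y0_2 = 84, x2_3 = 304, x1_4 = 64, y1_4 = 40, x0_5 = 316, y0_5 = 116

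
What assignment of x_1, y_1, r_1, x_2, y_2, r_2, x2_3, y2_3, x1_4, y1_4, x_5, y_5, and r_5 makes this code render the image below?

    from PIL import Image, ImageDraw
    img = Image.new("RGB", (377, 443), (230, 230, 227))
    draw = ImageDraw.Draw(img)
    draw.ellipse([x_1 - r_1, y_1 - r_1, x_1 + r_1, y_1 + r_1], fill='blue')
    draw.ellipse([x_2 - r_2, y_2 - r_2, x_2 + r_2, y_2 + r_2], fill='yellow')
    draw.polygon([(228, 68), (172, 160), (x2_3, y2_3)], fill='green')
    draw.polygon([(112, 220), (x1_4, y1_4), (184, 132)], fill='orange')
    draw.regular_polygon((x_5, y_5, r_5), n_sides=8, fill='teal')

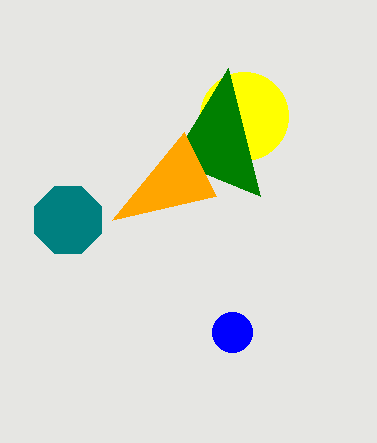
x_1 = 232
y_1 = 332
r_1 = 20
x_2 = 244
y_2 = 116
r_2 = 44
x2_3 = 260
y2_3 = 196
x1_4 = 216
y1_4 = 196
x_5 = 68
y_5 = 220
r_5 = 36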